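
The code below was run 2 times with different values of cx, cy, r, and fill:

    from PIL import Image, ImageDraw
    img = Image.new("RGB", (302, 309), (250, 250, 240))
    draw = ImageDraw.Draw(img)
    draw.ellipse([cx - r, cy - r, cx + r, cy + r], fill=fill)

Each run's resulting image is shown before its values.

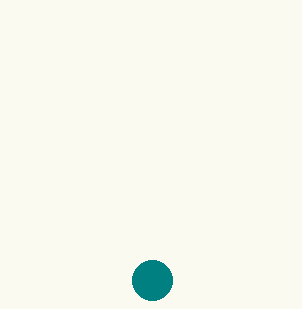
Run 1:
cx = 152, cy = 280, r = 20, fill = 'teal'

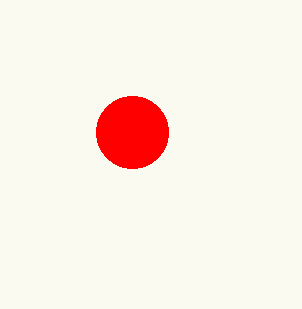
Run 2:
cx = 132
cy = 132
r = 36
fill = 'red'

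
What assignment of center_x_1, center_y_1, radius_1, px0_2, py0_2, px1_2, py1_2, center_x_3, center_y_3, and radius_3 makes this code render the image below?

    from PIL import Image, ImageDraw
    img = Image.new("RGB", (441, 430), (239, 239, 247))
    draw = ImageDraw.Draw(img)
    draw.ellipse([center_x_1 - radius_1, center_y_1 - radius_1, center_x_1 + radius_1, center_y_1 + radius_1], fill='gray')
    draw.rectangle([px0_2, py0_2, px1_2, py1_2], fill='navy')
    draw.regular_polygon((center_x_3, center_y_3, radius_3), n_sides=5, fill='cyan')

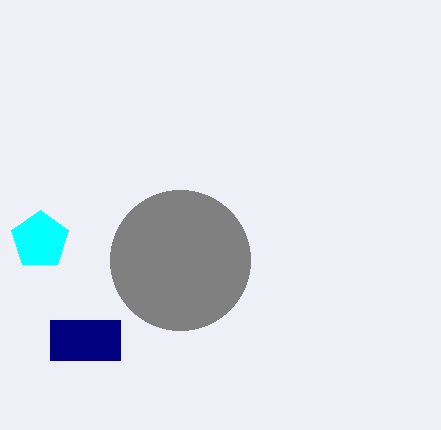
center_x_1 = 180
center_y_1 = 260
radius_1 = 70
px0_2 = 50
py0_2 = 320
px1_2 = 120
py1_2 = 360
center_x_3 = 40
center_y_3 = 240
radius_3 = 30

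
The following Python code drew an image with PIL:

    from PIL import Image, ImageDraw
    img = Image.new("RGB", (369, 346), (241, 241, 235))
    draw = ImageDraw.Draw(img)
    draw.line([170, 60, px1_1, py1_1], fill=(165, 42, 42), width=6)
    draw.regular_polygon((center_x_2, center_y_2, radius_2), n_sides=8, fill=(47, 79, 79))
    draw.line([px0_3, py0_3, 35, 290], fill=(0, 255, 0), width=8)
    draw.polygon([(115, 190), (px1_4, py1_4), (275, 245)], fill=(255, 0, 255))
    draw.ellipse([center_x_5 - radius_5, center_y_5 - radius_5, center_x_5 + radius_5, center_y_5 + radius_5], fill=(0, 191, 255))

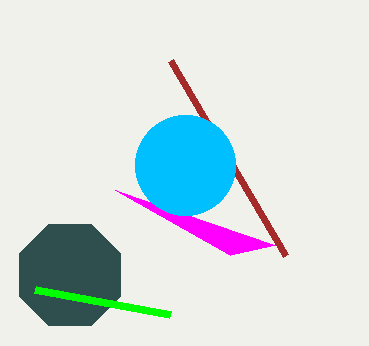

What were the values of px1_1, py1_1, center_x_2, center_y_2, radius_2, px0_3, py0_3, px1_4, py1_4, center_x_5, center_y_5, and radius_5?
px1_1 = 285, py1_1 = 255, center_x_2 = 70, center_y_2 = 275, radius_2 = 55, px0_3 = 170, py0_3 = 315, px1_4 = 230, py1_4 = 255, center_x_5 = 185, center_y_5 = 165, radius_5 = 50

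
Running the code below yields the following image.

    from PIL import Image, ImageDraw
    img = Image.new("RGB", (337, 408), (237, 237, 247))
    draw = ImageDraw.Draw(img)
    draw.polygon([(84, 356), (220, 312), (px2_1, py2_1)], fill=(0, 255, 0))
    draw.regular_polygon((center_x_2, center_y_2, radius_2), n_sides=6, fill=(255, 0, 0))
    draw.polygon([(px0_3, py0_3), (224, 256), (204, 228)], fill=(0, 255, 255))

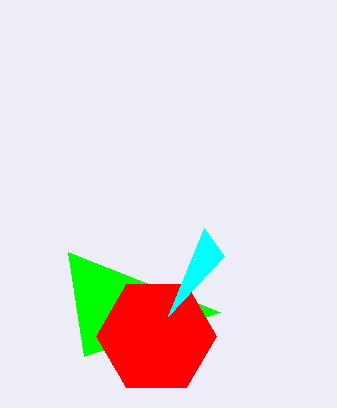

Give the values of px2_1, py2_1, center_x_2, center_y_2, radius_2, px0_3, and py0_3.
px2_1 = 68, py2_1 = 252, center_x_2 = 156, center_y_2 = 336, radius_2 = 60, px0_3 = 168, py0_3 = 316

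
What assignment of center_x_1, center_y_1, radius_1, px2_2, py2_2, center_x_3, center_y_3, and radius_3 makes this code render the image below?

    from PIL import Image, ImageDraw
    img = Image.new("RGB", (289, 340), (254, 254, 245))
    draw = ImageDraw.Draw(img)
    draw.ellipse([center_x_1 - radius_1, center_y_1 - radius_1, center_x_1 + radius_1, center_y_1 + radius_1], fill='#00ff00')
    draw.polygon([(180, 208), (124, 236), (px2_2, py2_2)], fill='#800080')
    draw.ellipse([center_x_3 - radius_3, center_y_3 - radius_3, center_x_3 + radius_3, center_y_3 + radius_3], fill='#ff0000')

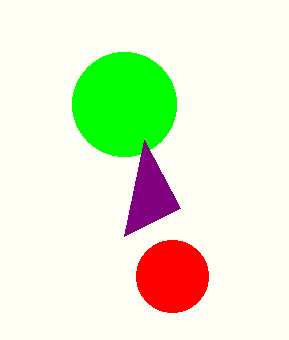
center_x_1 = 124, center_y_1 = 104, radius_1 = 52, px2_2 = 144, py2_2 = 140, center_x_3 = 172, center_y_3 = 276, radius_3 = 36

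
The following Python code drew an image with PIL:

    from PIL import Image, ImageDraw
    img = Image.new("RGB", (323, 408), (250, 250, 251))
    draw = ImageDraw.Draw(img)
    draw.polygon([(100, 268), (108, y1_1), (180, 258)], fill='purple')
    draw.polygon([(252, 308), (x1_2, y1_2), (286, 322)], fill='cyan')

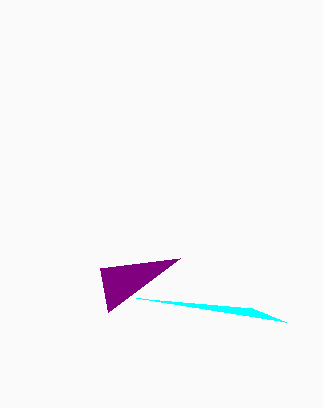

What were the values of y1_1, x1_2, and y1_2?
y1_1 = 312
x1_2 = 136
y1_2 = 298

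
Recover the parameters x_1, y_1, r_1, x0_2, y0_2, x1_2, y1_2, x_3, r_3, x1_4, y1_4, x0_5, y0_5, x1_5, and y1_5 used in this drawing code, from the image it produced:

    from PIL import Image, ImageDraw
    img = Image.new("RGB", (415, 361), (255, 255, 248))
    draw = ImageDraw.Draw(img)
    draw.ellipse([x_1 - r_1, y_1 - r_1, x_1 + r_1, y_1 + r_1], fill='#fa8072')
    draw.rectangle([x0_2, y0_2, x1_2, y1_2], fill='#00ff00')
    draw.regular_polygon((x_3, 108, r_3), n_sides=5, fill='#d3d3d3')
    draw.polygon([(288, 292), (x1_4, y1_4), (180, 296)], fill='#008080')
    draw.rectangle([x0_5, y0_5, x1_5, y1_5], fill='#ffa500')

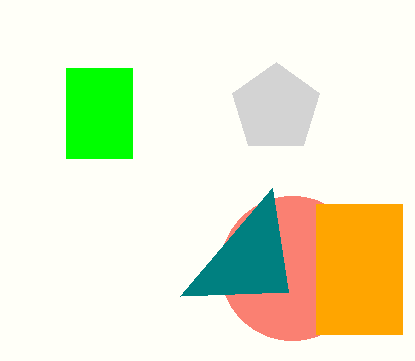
x_1 = 292; y_1 = 268; r_1 = 72; x0_2 = 66; y0_2 = 68; x1_2 = 132; y1_2 = 158; x_3 = 276; r_3 = 46; x1_4 = 272; y1_4 = 188; x0_5 = 316; y0_5 = 204; x1_5 = 402; y1_5 = 334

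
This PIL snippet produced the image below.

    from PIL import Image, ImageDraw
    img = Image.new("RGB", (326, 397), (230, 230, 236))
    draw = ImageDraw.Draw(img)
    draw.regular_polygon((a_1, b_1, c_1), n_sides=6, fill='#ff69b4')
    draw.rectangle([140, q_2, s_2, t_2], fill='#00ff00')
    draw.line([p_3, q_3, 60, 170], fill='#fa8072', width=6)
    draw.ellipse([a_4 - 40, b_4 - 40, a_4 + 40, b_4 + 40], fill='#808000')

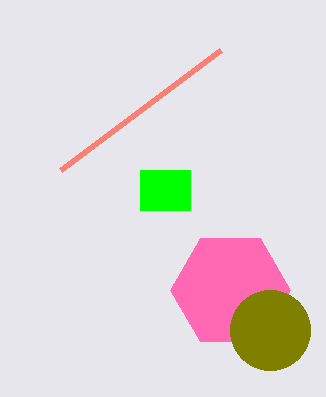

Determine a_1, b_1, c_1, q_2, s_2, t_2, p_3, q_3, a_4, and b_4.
a_1 = 230; b_1 = 290; c_1 = 60; q_2 = 170; s_2 = 190; t_2 = 210; p_3 = 220; q_3 = 50; a_4 = 270; b_4 = 330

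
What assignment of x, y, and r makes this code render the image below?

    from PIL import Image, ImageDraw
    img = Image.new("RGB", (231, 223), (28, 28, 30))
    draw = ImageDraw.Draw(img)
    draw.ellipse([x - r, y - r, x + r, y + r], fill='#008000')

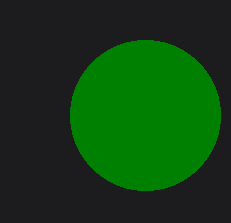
x = 145
y = 115
r = 75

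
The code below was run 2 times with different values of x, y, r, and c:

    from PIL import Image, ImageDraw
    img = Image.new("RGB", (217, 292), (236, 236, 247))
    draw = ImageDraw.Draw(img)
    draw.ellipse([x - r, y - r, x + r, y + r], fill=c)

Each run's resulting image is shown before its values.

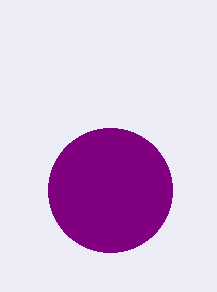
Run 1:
x = 110; y = 190; r = 62; c = 'purple'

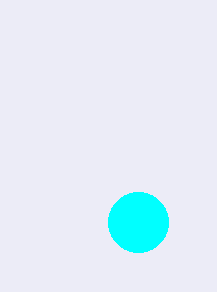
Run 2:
x = 138; y = 222; r = 30; c = 'cyan'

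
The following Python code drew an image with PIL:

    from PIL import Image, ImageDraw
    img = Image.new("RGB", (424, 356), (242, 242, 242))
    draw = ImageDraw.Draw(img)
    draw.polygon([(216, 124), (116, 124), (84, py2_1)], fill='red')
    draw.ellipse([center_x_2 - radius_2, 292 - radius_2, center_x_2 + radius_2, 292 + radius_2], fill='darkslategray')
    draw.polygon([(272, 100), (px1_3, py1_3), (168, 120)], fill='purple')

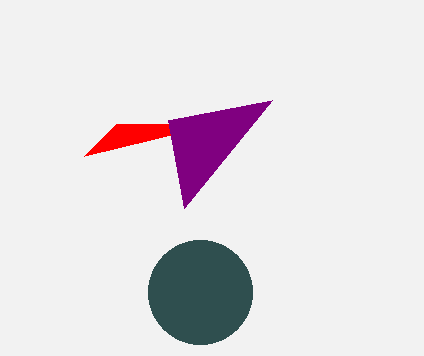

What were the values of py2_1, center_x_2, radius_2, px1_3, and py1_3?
py2_1 = 156, center_x_2 = 200, radius_2 = 52, px1_3 = 184, py1_3 = 208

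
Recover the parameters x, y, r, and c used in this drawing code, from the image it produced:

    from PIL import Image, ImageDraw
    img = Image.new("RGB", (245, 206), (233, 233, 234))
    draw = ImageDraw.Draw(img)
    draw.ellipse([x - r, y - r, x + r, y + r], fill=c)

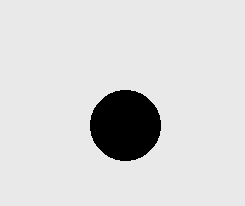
x = 125; y = 125; r = 35; c = 'black'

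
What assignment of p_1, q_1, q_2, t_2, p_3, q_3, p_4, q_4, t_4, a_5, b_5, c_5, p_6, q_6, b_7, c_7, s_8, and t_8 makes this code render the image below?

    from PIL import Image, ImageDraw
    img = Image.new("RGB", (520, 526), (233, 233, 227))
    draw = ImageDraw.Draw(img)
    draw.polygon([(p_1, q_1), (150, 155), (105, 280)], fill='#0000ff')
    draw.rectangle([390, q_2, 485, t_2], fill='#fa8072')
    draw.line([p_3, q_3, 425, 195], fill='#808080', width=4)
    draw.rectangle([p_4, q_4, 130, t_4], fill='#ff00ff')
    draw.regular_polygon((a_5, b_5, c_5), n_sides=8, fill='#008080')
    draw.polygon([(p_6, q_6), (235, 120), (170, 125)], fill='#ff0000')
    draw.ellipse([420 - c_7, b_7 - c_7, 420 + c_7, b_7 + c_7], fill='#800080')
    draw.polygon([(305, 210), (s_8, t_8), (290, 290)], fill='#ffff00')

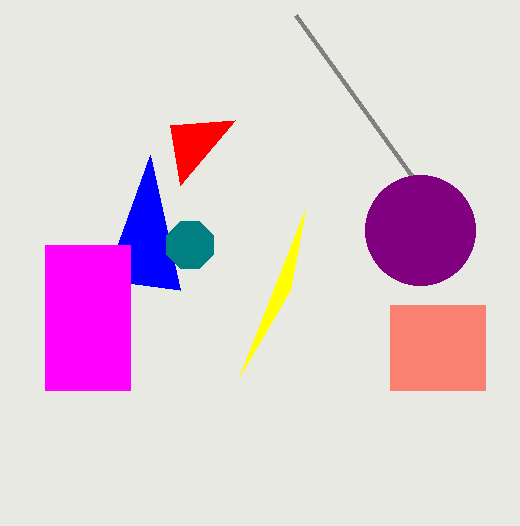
p_1 = 180; q_1 = 290; q_2 = 305; t_2 = 390; p_3 = 295; q_3 = 15; p_4 = 45; q_4 = 245; t_4 = 390; a_5 = 190; b_5 = 245; c_5 = 25; p_6 = 180; q_6 = 185; b_7 = 230; c_7 = 55; s_8 = 240; t_8 = 375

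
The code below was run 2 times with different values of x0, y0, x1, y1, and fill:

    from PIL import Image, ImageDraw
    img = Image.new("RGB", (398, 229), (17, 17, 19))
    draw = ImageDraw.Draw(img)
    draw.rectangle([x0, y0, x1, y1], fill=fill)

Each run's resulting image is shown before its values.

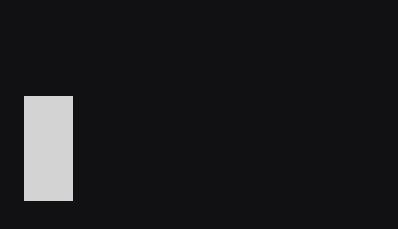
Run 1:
x0 = 24
y0 = 96
x1 = 72
y1 = 200
fill = 'lightgray'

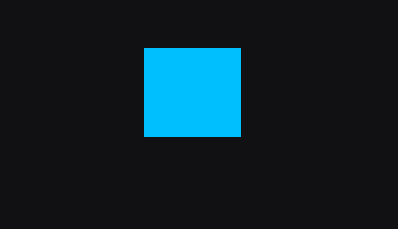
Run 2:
x0 = 144
y0 = 48
x1 = 240
y1 = 136
fill = 'deepskyblue'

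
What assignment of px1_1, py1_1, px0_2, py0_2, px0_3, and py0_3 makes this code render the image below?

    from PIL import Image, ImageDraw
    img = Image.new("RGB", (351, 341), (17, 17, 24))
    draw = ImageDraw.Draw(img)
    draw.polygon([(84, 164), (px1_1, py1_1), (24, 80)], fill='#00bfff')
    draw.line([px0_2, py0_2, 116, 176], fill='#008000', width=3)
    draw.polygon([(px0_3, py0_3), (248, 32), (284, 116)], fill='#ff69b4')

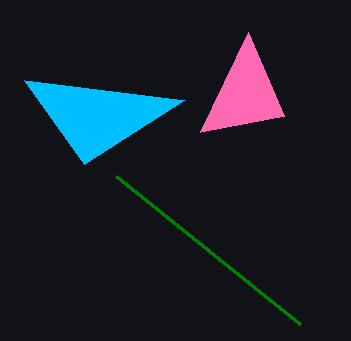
px1_1 = 184
py1_1 = 100
px0_2 = 300
py0_2 = 324
px0_3 = 200
py0_3 = 132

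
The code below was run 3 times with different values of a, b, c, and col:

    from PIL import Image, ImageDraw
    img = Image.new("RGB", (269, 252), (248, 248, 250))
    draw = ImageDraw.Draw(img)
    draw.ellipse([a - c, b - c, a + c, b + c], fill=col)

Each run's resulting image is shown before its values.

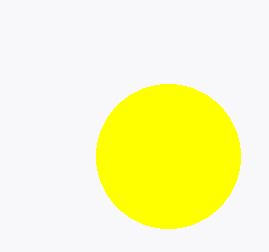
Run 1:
a = 168
b = 156
c = 72
col = 'yellow'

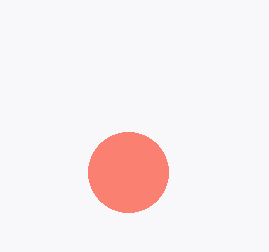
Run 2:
a = 128, b = 172, c = 40, col = 'salmon'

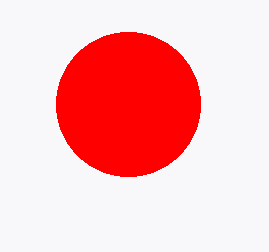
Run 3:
a = 128; b = 104; c = 72; col = 'red'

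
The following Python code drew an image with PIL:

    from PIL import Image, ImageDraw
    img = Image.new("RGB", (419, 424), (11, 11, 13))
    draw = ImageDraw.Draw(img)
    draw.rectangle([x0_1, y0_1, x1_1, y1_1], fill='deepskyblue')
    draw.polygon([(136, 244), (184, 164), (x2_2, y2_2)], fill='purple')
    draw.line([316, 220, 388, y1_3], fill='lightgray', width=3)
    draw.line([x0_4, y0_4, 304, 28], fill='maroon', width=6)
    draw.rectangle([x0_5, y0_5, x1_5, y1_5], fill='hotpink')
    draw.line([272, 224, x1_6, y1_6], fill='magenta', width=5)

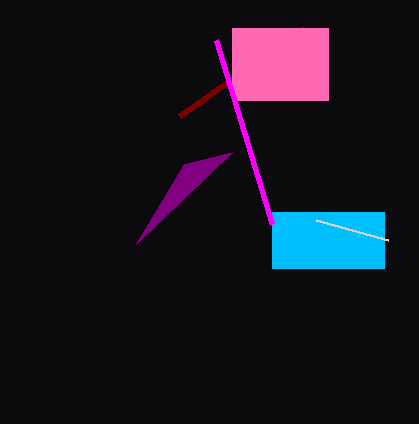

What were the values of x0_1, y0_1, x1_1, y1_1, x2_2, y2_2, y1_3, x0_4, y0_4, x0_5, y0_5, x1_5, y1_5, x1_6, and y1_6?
x0_1 = 272
y0_1 = 212
x1_1 = 384
y1_1 = 268
x2_2 = 232
y2_2 = 152
y1_3 = 240
x0_4 = 180
y0_4 = 116
x0_5 = 232
y0_5 = 28
x1_5 = 328
y1_5 = 100
x1_6 = 216
y1_6 = 40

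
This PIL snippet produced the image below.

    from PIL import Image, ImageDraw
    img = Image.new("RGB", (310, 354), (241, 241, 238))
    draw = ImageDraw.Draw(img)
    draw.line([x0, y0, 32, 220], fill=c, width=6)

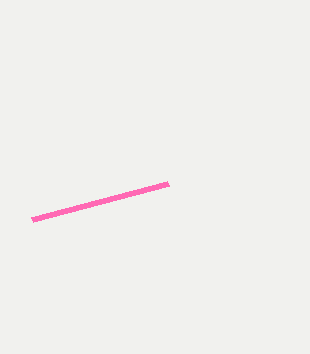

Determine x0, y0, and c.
x0 = 168; y0 = 184; c = 'hotpink'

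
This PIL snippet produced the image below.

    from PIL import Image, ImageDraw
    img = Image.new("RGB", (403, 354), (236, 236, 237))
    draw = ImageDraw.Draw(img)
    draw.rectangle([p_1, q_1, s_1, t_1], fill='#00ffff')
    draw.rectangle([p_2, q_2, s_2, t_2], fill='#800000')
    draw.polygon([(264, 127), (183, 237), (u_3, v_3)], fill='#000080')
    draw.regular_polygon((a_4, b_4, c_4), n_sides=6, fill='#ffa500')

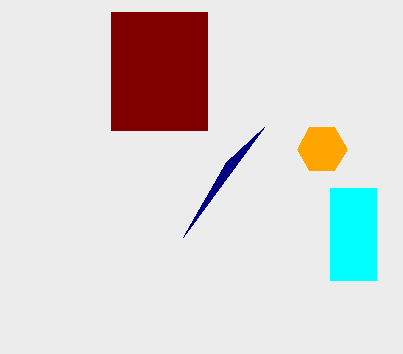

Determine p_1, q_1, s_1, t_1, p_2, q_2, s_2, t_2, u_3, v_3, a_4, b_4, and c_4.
p_1 = 330
q_1 = 188
s_1 = 376
t_1 = 280
p_2 = 111
q_2 = 12
s_2 = 207
t_2 = 130
u_3 = 226
v_3 = 162
a_4 = 322
b_4 = 149
c_4 = 25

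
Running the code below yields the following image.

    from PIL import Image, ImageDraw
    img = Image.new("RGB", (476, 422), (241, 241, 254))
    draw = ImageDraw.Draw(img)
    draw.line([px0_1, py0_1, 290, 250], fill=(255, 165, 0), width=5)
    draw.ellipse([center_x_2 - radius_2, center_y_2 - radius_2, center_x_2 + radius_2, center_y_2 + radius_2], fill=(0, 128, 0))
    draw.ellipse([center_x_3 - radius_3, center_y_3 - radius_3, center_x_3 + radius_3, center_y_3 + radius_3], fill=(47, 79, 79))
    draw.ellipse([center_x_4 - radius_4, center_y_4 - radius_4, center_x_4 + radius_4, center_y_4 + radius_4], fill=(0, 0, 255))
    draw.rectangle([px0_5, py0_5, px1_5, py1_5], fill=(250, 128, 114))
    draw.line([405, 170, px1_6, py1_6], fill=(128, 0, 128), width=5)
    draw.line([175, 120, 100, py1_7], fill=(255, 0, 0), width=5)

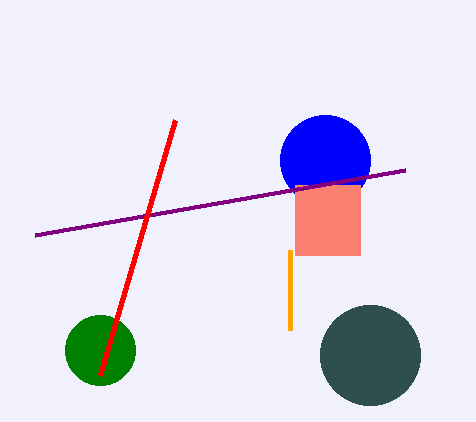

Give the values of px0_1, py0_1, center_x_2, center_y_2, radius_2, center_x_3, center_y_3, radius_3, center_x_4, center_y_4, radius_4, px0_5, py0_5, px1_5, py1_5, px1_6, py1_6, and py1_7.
px0_1 = 290; py0_1 = 330; center_x_2 = 100; center_y_2 = 350; radius_2 = 35; center_x_3 = 370; center_y_3 = 355; radius_3 = 50; center_x_4 = 325; center_y_4 = 160; radius_4 = 45; px0_5 = 295; py0_5 = 185; px1_5 = 360; py1_5 = 255; px1_6 = 35; py1_6 = 235; py1_7 = 375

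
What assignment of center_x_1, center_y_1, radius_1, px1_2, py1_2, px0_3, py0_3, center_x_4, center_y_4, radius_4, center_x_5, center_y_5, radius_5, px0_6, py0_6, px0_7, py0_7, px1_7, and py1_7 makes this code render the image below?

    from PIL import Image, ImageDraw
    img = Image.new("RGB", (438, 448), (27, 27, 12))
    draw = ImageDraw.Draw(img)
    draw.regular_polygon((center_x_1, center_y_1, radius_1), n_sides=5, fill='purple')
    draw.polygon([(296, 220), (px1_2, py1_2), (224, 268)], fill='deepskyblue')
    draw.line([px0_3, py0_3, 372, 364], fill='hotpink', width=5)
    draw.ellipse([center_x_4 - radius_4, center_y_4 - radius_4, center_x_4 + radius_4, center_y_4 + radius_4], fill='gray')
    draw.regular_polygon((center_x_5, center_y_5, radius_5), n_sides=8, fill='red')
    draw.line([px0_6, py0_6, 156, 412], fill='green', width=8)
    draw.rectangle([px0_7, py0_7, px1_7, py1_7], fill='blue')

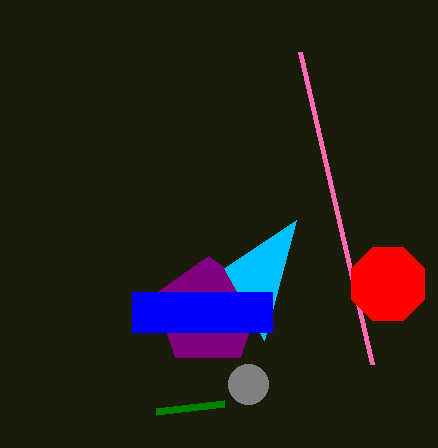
center_x_1 = 208
center_y_1 = 312
radius_1 = 56
px1_2 = 264
py1_2 = 340
px0_3 = 300
py0_3 = 52
center_x_4 = 248
center_y_4 = 384
radius_4 = 20
center_x_5 = 388
center_y_5 = 284
radius_5 = 40
px0_6 = 224
py0_6 = 404
px0_7 = 132
py0_7 = 292
px1_7 = 272
py1_7 = 332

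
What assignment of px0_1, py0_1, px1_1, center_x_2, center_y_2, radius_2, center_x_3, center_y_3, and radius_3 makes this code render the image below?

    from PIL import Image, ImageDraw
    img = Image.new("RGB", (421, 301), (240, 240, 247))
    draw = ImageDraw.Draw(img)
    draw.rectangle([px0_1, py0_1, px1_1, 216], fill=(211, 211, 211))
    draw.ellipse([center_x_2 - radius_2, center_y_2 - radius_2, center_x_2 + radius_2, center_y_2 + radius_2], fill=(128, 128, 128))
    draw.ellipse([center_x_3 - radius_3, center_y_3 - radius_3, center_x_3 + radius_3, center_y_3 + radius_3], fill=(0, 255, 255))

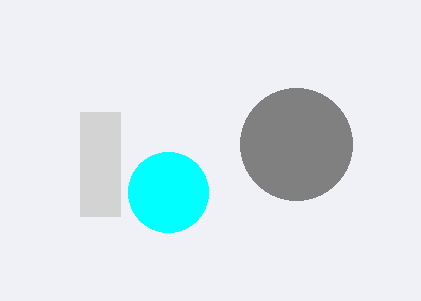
px0_1 = 80
py0_1 = 112
px1_1 = 120
center_x_2 = 296
center_y_2 = 144
radius_2 = 56
center_x_3 = 168
center_y_3 = 192
radius_3 = 40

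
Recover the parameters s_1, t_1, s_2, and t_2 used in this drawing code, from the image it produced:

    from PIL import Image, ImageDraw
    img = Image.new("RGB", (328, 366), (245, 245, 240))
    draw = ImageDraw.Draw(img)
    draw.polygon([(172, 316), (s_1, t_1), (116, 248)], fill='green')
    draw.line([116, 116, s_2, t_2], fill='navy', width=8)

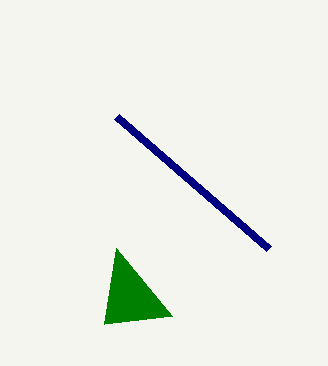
s_1 = 104; t_1 = 324; s_2 = 268; t_2 = 248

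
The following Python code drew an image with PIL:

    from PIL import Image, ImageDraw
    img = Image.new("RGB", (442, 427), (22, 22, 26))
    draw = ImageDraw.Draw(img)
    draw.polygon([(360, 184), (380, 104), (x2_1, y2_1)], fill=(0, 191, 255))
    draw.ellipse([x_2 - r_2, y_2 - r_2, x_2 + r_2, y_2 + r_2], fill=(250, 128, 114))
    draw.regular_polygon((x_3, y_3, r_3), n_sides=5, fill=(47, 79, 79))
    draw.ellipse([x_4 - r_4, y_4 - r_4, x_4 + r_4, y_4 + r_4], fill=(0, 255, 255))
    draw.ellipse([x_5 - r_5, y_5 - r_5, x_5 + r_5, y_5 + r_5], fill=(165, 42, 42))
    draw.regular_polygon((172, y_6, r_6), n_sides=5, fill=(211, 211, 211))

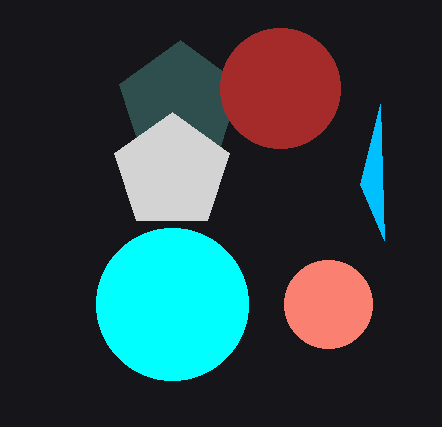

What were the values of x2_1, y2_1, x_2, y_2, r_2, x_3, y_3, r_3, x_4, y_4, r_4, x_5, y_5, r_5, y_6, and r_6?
x2_1 = 384, y2_1 = 240, x_2 = 328, y_2 = 304, r_2 = 44, x_3 = 180, y_3 = 104, r_3 = 64, x_4 = 172, y_4 = 304, r_4 = 76, x_5 = 280, y_5 = 88, r_5 = 60, y_6 = 172, r_6 = 60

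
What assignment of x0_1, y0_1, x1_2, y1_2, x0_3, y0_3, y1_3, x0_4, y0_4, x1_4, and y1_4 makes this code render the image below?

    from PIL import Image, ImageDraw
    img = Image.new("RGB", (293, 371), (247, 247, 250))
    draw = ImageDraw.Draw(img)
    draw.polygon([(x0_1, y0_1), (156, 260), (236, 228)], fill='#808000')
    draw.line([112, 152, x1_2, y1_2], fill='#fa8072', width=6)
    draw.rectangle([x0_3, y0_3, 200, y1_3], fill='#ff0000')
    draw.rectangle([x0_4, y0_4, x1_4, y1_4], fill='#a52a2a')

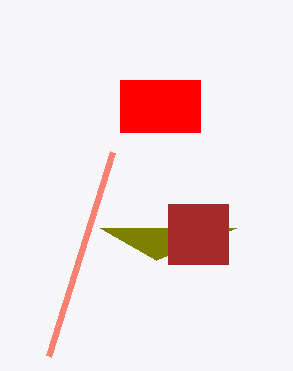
x0_1 = 100; y0_1 = 228; x1_2 = 48; y1_2 = 356; x0_3 = 120; y0_3 = 80; y1_3 = 132; x0_4 = 168; y0_4 = 204; x1_4 = 228; y1_4 = 264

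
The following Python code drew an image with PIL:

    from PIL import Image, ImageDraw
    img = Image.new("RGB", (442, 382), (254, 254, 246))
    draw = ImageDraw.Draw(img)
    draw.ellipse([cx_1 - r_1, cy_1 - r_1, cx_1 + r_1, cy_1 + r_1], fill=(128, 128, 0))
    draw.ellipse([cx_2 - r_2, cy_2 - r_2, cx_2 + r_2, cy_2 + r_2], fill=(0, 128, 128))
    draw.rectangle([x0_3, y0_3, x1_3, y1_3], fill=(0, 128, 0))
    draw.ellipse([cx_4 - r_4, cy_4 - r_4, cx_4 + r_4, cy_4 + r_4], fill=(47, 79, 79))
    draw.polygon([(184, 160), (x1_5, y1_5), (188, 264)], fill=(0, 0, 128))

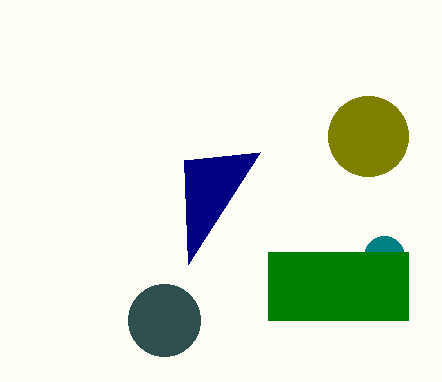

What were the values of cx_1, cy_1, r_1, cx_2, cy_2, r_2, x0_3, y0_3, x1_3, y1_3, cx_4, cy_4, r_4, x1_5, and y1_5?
cx_1 = 368
cy_1 = 136
r_1 = 40
cx_2 = 384
cy_2 = 256
r_2 = 20
x0_3 = 268
y0_3 = 252
x1_3 = 408
y1_3 = 320
cx_4 = 164
cy_4 = 320
r_4 = 36
x1_5 = 260
y1_5 = 152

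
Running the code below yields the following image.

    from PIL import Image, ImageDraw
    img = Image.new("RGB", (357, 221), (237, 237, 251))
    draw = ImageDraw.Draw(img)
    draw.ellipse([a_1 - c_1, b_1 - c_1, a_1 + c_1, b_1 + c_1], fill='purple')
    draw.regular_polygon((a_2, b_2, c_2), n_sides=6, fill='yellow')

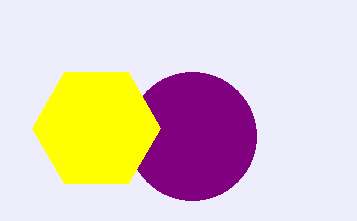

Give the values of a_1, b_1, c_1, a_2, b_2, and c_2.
a_1 = 192
b_1 = 136
c_1 = 64
a_2 = 96
b_2 = 128
c_2 = 64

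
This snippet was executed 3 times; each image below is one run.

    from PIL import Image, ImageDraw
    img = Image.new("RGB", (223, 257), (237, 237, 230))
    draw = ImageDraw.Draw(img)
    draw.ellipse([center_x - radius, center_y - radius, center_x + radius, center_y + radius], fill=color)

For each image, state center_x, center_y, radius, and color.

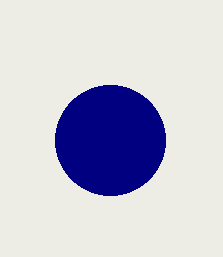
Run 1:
center_x = 110; center_y = 140; radius = 55; color = 'navy'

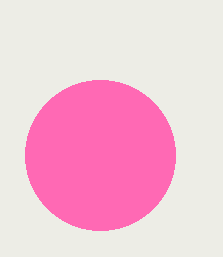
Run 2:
center_x = 100, center_y = 155, radius = 75, color = 'hotpink'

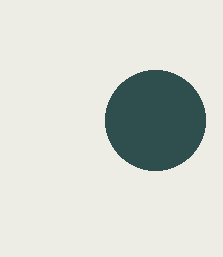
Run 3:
center_x = 155, center_y = 120, radius = 50, color = 'darkslategray'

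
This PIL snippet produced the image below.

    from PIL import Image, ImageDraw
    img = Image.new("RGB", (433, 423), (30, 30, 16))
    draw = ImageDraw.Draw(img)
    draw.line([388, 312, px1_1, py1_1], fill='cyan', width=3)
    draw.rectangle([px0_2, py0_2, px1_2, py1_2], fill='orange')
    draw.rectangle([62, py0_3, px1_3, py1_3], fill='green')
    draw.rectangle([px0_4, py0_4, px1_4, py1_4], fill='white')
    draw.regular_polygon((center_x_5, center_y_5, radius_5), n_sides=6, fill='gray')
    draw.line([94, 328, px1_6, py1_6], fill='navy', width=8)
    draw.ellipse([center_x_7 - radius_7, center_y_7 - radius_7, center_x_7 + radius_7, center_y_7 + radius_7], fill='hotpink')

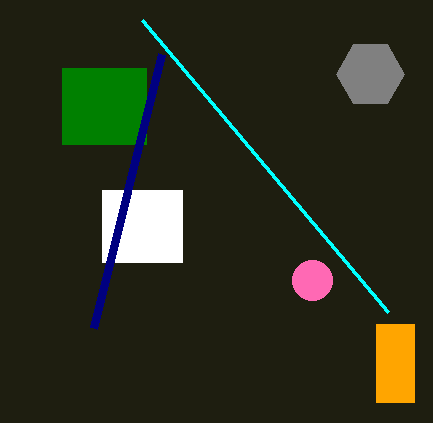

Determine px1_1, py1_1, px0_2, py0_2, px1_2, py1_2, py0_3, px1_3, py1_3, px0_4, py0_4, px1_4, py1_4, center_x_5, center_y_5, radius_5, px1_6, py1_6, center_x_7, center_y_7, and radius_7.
px1_1 = 142; py1_1 = 20; px0_2 = 376; py0_2 = 324; px1_2 = 414; py1_2 = 402; py0_3 = 68; px1_3 = 146; py1_3 = 144; px0_4 = 102; py0_4 = 190; px1_4 = 182; py1_4 = 262; center_x_5 = 370; center_y_5 = 74; radius_5 = 34; px1_6 = 162; py1_6 = 54; center_x_7 = 312; center_y_7 = 280; radius_7 = 20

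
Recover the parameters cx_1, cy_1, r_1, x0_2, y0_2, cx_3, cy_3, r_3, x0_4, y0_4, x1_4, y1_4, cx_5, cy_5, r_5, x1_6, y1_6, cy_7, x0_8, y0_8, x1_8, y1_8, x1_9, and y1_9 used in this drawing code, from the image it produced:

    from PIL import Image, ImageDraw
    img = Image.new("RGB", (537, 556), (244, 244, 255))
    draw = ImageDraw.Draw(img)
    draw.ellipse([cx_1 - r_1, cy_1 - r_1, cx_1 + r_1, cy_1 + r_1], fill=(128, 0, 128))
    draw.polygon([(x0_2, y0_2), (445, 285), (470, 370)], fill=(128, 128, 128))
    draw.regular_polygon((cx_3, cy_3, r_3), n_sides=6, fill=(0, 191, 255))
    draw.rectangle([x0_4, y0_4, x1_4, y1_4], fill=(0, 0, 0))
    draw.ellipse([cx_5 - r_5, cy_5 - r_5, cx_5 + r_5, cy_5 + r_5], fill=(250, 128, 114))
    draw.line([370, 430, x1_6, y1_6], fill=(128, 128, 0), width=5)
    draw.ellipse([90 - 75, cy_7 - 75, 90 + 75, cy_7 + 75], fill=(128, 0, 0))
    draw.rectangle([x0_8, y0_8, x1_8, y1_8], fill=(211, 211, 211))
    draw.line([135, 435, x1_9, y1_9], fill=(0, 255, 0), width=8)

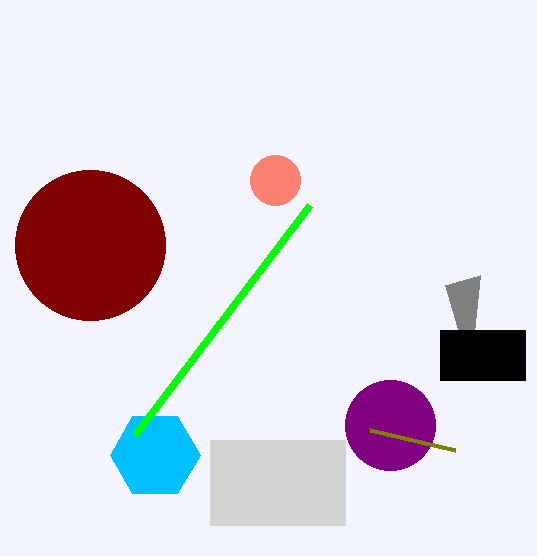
cx_1 = 390; cy_1 = 425; r_1 = 45; x0_2 = 480; y0_2 = 275; cx_3 = 155; cy_3 = 455; r_3 = 45; x0_4 = 440; y0_4 = 330; x1_4 = 525; y1_4 = 380; cx_5 = 275; cy_5 = 180; r_5 = 25; x1_6 = 455; y1_6 = 450; cy_7 = 245; x0_8 = 210; y0_8 = 440; x1_8 = 345; y1_8 = 525; x1_9 = 310; y1_9 = 205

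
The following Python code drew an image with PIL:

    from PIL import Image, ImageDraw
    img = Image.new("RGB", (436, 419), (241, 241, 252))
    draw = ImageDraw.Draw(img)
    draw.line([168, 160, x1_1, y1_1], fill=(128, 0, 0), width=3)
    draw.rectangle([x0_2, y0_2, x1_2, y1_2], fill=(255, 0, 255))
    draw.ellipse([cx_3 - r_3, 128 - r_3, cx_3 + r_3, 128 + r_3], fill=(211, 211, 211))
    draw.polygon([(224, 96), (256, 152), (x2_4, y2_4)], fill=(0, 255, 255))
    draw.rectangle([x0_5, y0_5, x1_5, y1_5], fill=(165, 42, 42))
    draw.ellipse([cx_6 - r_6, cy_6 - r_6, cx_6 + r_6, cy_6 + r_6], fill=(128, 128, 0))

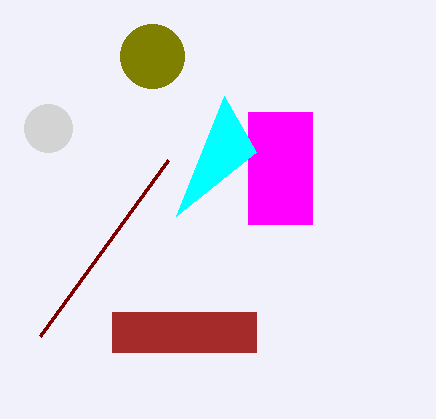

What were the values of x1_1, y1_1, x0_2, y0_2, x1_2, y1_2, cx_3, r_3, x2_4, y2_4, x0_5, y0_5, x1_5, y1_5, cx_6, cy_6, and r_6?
x1_1 = 40; y1_1 = 336; x0_2 = 248; y0_2 = 112; x1_2 = 312; y1_2 = 224; cx_3 = 48; r_3 = 24; x2_4 = 176; y2_4 = 216; x0_5 = 112; y0_5 = 312; x1_5 = 256; y1_5 = 352; cx_6 = 152; cy_6 = 56; r_6 = 32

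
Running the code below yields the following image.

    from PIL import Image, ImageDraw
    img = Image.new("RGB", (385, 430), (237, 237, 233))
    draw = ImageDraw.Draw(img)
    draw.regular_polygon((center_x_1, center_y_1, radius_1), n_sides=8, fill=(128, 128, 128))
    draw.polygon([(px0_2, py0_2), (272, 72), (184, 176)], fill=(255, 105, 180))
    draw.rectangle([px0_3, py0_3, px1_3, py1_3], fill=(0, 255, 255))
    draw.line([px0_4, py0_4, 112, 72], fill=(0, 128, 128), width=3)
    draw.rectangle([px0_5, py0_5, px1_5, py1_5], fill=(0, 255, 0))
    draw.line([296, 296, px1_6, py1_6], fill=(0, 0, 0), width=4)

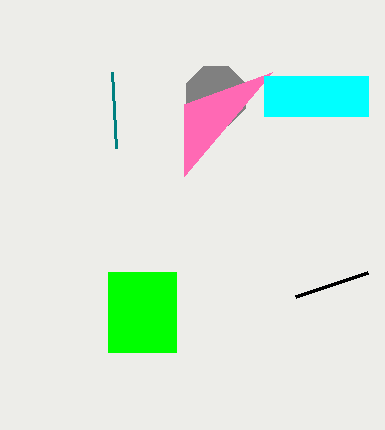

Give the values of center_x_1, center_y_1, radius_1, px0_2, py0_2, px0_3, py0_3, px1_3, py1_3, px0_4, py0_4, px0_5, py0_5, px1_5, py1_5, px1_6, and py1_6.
center_x_1 = 216
center_y_1 = 96
radius_1 = 32
px0_2 = 184
py0_2 = 104
px0_3 = 264
py0_3 = 76
px1_3 = 368
py1_3 = 116
px0_4 = 116
py0_4 = 148
px0_5 = 108
py0_5 = 272
px1_5 = 176
py1_5 = 352
px1_6 = 368
py1_6 = 272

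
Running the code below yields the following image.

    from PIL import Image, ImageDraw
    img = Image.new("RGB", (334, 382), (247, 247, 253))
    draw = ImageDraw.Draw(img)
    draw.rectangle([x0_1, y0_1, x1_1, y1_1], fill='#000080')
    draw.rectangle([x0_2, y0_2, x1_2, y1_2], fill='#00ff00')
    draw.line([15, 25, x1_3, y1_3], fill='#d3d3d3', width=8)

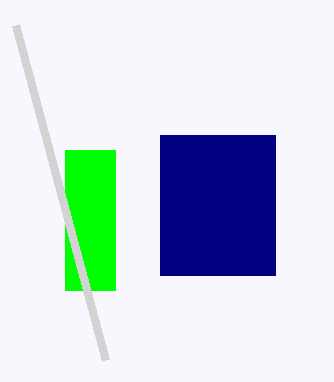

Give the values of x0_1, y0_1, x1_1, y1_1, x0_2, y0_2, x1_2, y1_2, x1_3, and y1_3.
x0_1 = 160; y0_1 = 135; x1_1 = 275; y1_1 = 275; x0_2 = 65; y0_2 = 150; x1_2 = 115; y1_2 = 290; x1_3 = 105; y1_3 = 360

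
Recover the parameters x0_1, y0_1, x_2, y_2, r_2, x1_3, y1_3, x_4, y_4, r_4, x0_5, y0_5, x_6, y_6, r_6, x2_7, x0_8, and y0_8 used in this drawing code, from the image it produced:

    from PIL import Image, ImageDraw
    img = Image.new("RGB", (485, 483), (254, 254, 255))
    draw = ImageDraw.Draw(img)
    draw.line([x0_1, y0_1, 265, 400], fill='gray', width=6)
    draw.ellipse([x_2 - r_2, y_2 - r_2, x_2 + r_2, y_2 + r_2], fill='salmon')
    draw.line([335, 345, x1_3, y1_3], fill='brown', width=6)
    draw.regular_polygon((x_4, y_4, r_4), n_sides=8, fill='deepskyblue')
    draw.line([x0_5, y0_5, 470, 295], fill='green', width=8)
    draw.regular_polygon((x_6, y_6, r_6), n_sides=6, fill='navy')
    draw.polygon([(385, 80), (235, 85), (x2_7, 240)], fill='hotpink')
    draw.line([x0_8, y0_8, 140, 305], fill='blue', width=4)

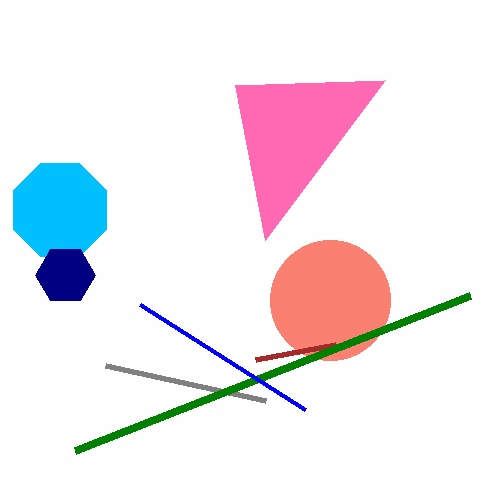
x0_1 = 105
y0_1 = 365
x_2 = 330
y_2 = 300
r_2 = 60
x1_3 = 255
y1_3 = 360
x_4 = 60
y_4 = 210
r_4 = 50
x0_5 = 75
y0_5 = 450
x_6 = 65
y_6 = 275
r_6 = 30
x2_7 = 265
x0_8 = 305
y0_8 = 410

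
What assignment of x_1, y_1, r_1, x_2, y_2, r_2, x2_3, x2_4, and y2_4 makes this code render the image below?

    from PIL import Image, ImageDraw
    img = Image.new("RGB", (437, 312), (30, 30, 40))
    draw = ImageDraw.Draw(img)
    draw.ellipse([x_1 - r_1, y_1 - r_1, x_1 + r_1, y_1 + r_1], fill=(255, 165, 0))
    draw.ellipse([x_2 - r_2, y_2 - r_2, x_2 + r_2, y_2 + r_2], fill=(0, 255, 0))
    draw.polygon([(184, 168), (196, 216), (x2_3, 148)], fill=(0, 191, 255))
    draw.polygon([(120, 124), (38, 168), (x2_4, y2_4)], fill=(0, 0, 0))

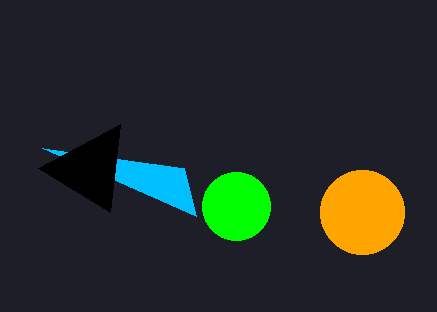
x_1 = 362
y_1 = 212
r_1 = 42
x_2 = 236
y_2 = 206
r_2 = 34
x2_3 = 42
x2_4 = 110
y2_4 = 212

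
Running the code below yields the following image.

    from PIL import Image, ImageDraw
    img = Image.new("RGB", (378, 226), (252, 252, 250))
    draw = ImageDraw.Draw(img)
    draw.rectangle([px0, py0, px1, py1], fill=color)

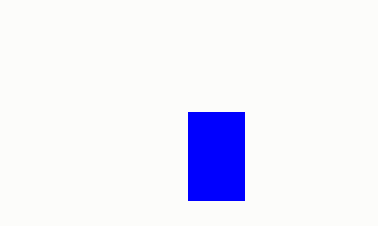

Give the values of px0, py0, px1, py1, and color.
px0 = 188, py0 = 112, px1 = 244, py1 = 200, color = 'blue'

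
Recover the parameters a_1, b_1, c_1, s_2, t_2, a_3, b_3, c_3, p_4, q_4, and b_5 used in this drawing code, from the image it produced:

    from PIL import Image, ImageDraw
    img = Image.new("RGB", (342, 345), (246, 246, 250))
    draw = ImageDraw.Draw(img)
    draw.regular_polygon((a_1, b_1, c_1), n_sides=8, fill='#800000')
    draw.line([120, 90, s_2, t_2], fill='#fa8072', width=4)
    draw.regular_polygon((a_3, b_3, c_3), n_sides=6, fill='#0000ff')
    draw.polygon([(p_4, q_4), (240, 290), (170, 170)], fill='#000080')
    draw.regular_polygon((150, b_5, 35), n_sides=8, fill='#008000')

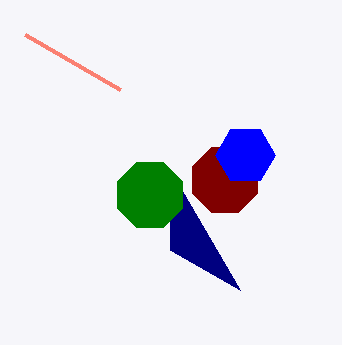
a_1 = 225; b_1 = 180; c_1 = 35; s_2 = 25; t_2 = 35; a_3 = 245; b_3 = 155; c_3 = 30; p_4 = 170; q_4 = 250; b_5 = 195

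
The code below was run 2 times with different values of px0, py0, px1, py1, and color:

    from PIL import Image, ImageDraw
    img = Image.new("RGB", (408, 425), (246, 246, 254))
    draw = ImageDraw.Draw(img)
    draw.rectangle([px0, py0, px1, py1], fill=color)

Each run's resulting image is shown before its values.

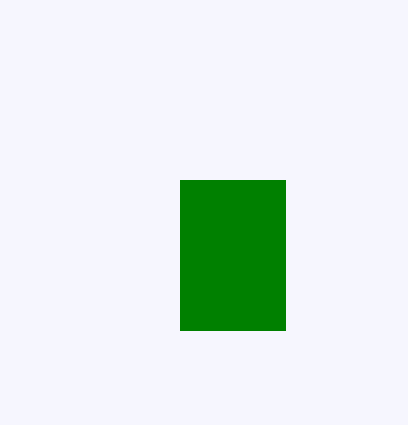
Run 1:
px0 = 180
py0 = 180
px1 = 285
py1 = 330
color = 'green'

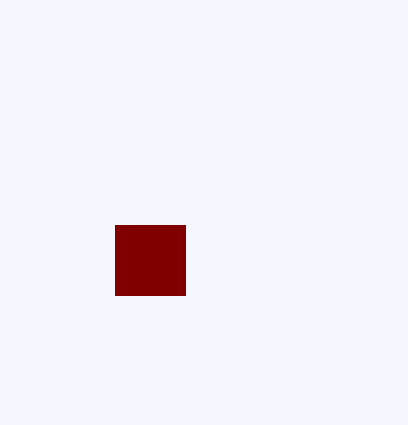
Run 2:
px0 = 115; py0 = 225; px1 = 185; py1 = 295; color = 'maroon'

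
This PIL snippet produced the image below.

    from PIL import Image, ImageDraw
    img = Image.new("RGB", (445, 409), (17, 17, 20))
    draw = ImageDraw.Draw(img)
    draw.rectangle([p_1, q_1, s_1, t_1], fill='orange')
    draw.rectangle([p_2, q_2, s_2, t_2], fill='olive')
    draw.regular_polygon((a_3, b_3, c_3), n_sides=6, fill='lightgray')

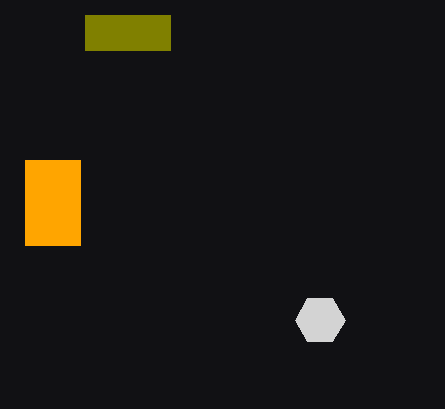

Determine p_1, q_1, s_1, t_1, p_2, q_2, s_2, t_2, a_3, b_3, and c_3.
p_1 = 25; q_1 = 160; s_1 = 80; t_1 = 245; p_2 = 85; q_2 = 15; s_2 = 170; t_2 = 50; a_3 = 320; b_3 = 320; c_3 = 25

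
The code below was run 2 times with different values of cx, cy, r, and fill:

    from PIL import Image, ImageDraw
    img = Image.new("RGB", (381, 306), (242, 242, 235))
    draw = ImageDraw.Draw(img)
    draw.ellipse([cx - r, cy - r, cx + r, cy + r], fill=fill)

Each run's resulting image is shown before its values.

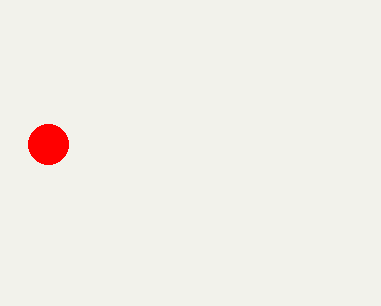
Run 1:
cx = 48
cy = 144
r = 20
fill = 'red'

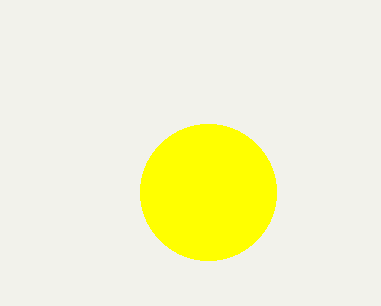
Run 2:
cx = 208, cy = 192, r = 68, fill = 'yellow'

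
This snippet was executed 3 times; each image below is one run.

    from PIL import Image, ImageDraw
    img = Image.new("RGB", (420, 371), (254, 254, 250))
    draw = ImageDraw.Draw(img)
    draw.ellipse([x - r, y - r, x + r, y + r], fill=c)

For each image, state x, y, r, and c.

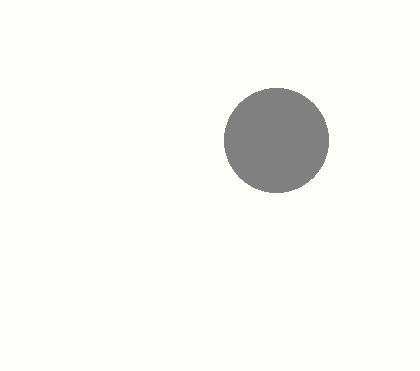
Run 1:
x = 276, y = 140, r = 52, c = 'gray'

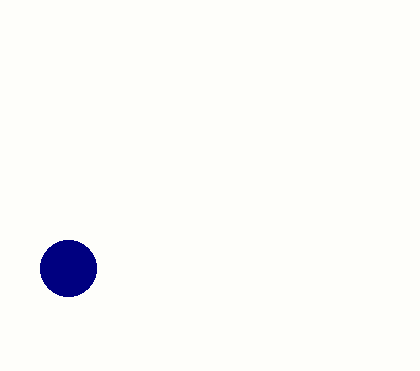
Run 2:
x = 68; y = 268; r = 28; c = 'navy'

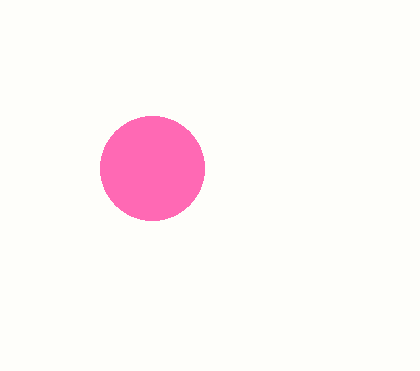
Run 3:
x = 152
y = 168
r = 52
c = 'hotpink'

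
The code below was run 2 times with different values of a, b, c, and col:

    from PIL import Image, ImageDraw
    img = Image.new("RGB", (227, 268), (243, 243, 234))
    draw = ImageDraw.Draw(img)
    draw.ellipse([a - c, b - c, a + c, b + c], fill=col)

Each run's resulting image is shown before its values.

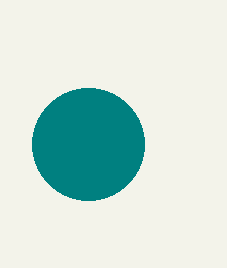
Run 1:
a = 88; b = 144; c = 56; col = 'teal'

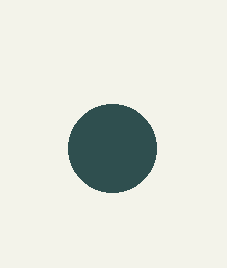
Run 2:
a = 112; b = 148; c = 44; col = 'darkslategray'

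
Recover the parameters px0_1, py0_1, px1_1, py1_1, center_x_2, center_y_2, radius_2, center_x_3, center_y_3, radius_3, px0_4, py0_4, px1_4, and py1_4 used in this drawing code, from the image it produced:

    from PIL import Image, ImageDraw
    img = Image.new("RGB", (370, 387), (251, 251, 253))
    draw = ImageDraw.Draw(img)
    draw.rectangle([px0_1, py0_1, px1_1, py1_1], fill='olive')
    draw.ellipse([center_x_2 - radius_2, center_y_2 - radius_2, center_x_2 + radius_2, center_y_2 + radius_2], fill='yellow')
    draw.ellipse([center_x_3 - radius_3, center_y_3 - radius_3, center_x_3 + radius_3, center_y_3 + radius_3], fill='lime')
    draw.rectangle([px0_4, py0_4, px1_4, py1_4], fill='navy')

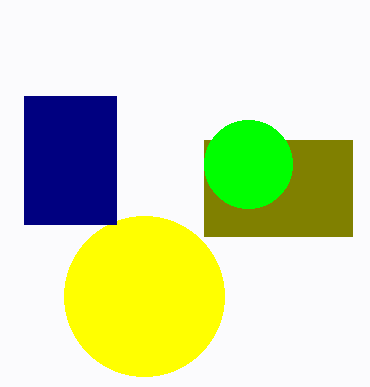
px0_1 = 204
py0_1 = 140
px1_1 = 352
py1_1 = 236
center_x_2 = 144
center_y_2 = 296
radius_2 = 80
center_x_3 = 248
center_y_3 = 164
radius_3 = 44
px0_4 = 24
py0_4 = 96
px1_4 = 116
py1_4 = 224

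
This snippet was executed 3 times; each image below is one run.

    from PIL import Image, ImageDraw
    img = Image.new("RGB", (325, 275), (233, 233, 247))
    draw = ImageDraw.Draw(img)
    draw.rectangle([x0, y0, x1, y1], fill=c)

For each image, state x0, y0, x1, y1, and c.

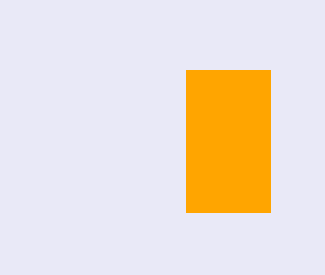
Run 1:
x0 = 186
y0 = 70
x1 = 270
y1 = 212
c = 'orange'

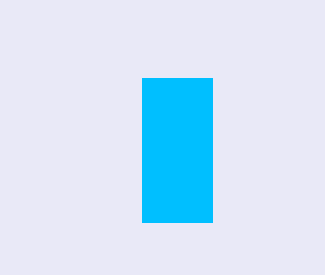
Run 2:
x0 = 142
y0 = 78
x1 = 212
y1 = 222
c = 'deepskyblue'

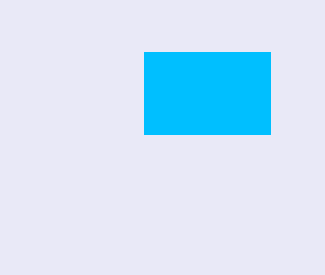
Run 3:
x0 = 144; y0 = 52; x1 = 270; y1 = 134; c = 'deepskyblue'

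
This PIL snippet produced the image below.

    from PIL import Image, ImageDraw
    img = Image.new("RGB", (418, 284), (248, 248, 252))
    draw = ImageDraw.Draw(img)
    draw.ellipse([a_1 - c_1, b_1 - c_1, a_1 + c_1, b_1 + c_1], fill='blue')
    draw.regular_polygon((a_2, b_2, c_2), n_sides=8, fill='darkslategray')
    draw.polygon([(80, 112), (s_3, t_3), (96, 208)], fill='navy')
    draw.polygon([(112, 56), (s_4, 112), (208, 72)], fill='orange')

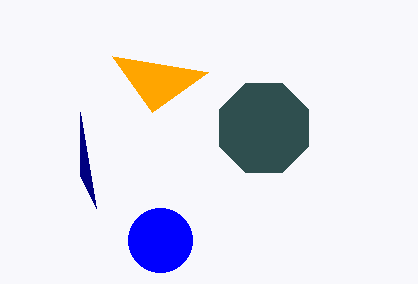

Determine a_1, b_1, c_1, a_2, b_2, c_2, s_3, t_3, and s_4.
a_1 = 160; b_1 = 240; c_1 = 32; a_2 = 264; b_2 = 128; c_2 = 48; s_3 = 80; t_3 = 176; s_4 = 152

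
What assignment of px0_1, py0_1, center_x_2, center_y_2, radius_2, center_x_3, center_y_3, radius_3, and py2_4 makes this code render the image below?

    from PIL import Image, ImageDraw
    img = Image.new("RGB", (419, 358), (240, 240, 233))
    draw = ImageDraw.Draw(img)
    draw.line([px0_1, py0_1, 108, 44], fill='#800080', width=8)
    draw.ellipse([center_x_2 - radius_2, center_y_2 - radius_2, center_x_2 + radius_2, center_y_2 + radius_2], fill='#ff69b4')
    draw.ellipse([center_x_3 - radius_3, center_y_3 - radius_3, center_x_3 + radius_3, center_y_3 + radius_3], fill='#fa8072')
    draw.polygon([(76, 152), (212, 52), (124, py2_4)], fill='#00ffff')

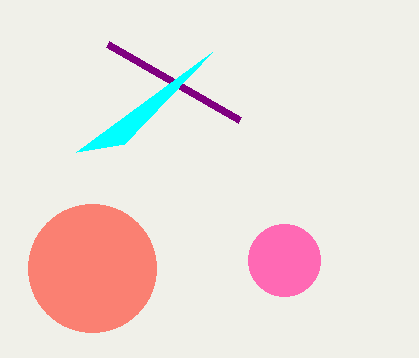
px0_1 = 240, py0_1 = 120, center_x_2 = 284, center_y_2 = 260, radius_2 = 36, center_x_3 = 92, center_y_3 = 268, radius_3 = 64, py2_4 = 144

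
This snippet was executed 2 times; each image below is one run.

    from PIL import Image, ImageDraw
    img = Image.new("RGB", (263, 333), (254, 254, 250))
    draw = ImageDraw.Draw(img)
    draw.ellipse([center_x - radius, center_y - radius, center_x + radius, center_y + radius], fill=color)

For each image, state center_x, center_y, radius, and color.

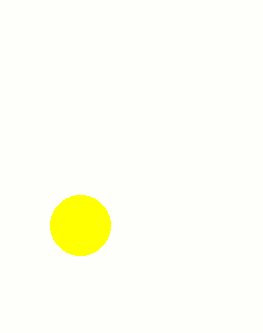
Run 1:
center_x = 80, center_y = 225, radius = 30, color = 'yellow'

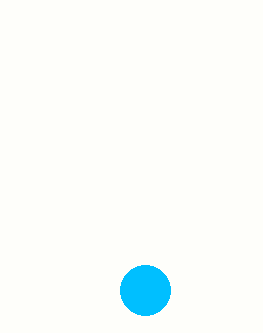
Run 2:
center_x = 145, center_y = 290, radius = 25, color = 'deepskyblue'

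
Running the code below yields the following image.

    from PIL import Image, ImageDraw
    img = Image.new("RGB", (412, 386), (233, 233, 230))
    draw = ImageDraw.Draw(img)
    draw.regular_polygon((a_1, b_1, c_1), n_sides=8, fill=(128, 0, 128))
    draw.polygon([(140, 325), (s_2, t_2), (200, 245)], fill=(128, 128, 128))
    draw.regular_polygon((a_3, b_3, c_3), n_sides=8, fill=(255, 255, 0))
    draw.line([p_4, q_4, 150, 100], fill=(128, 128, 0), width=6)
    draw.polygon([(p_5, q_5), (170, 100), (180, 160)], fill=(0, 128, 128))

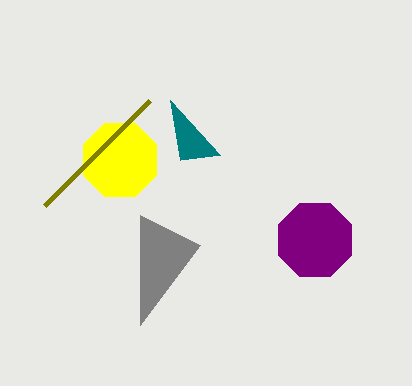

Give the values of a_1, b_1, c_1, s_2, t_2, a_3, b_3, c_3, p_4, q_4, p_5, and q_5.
a_1 = 315, b_1 = 240, c_1 = 40, s_2 = 140, t_2 = 215, a_3 = 120, b_3 = 160, c_3 = 40, p_4 = 45, q_4 = 205, p_5 = 220, q_5 = 155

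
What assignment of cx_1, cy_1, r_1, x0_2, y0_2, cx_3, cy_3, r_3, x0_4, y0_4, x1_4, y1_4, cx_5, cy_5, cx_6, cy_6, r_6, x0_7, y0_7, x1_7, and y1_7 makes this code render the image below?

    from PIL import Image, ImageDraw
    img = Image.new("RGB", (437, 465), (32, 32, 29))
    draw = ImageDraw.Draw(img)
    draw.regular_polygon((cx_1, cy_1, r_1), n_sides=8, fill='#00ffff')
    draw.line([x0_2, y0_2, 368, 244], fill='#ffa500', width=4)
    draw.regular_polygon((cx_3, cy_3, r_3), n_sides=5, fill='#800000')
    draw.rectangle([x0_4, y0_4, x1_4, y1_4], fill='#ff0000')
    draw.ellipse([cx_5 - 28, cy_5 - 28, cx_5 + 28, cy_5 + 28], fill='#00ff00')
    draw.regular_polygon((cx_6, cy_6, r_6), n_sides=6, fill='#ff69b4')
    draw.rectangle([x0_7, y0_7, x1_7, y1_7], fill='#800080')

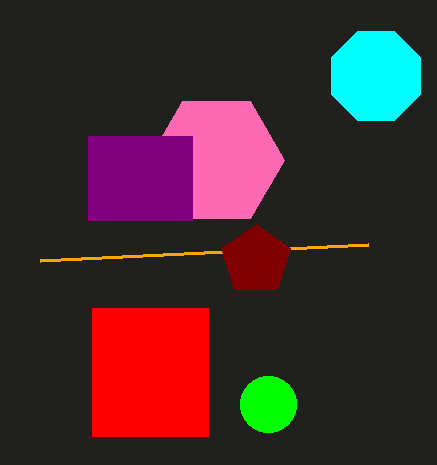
cx_1 = 376
cy_1 = 76
r_1 = 48
x0_2 = 40
y0_2 = 260
cx_3 = 256
cy_3 = 260
r_3 = 36
x0_4 = 92
y0_4 = 308
x1_4 = 208
y1_4 = 436
cx_5 = 268
cy_5 = 404
cx_6 = 216
cy_6 = 160
r_6 = 68
x0_7 = 88
y0_7 = 136
x1_7 = 192
y1_7 = 220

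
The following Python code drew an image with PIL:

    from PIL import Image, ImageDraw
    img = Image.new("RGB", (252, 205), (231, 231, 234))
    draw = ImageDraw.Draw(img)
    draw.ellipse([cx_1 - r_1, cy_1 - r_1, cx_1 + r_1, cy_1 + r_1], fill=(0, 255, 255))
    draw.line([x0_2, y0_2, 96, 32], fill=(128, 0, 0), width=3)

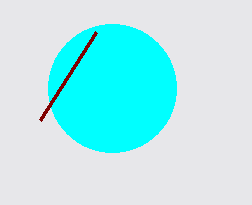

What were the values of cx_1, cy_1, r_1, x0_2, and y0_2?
cx_1 = 112
cy_1 = 88
r_1 = 64
x0_2 = 40
y0_2 = 120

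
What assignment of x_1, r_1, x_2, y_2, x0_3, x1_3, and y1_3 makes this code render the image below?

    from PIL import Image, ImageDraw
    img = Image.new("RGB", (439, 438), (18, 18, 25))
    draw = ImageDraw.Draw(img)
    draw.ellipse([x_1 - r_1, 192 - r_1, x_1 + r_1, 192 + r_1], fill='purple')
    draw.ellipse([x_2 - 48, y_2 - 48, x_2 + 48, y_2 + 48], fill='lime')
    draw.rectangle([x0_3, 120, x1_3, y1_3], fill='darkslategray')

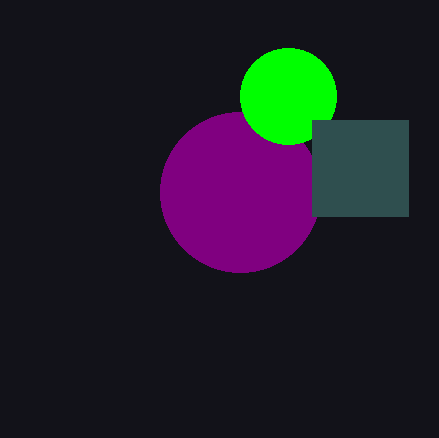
x_1 = 240; r_1 = 80; x_2 = 288; y_2 = 96; x0_3 = 312; x1_3 = 408; y1_3 = 216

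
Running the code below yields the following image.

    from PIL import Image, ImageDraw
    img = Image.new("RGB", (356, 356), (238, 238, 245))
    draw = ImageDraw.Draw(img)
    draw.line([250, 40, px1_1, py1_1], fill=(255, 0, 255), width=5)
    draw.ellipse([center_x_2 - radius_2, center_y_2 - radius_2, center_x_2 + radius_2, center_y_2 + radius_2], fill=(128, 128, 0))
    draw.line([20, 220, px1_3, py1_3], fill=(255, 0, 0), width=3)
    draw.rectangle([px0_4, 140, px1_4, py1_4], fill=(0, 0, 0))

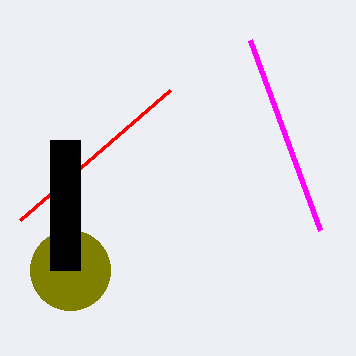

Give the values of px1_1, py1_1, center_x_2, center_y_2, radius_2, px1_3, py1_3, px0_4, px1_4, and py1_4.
px1_1 = 320, py1_1 = 230, center_x_2 = 70, center_y_2 = 270, radius_2 = 40, px1_3 = 170, py1_3 = 90, px0_4 = 50, px1_4 = 80, py1_4 = 270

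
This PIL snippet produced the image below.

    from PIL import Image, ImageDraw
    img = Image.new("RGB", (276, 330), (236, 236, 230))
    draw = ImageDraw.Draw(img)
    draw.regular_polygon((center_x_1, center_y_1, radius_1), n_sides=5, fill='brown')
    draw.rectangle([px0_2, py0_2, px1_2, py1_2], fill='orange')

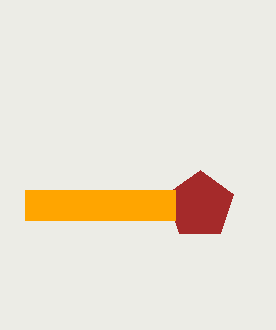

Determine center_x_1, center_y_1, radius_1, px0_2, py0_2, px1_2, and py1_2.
center_x_1 = 200
center_y_1 = 205
radius_1 = 35
px0_2 = 25
py0_2 = 190
px1_2 = 175
py1_2 = 220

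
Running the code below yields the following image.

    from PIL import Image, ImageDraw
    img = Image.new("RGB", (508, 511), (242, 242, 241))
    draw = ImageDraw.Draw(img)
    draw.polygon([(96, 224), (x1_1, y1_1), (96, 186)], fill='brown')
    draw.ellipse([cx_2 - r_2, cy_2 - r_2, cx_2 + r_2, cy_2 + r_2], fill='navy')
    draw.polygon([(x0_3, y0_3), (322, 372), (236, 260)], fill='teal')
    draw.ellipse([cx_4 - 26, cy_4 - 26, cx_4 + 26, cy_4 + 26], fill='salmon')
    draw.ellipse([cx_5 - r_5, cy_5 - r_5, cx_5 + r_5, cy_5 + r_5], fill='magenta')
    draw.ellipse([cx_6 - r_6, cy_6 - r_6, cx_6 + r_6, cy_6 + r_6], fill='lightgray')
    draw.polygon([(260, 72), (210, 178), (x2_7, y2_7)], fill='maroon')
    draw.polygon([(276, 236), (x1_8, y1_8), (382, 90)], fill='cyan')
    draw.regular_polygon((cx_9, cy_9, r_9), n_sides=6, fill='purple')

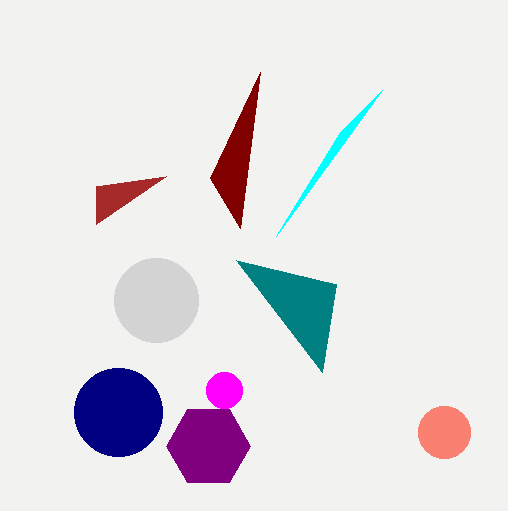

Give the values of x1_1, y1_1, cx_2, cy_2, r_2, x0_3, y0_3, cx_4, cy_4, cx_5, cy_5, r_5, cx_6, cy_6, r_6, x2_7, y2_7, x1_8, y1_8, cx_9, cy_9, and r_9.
x1_1 = 166
y1_1 = 176
cx_2 = 118
cy_2 = 412
r_2 = 44
x0_3 = 336
y0_3 = 284
cx_4 = 444
cy_4 = 432
cx_5 = 224
cy_5 = 390
r_5 = 18
cx_6 = 156
cy_6 = 300
r_6 = 42
x2_7 = 240
y2_7 = 228
x1_8 = 340
y1_8 = 132
cx_9 = 208
cy_9 = 446
r_9 = 42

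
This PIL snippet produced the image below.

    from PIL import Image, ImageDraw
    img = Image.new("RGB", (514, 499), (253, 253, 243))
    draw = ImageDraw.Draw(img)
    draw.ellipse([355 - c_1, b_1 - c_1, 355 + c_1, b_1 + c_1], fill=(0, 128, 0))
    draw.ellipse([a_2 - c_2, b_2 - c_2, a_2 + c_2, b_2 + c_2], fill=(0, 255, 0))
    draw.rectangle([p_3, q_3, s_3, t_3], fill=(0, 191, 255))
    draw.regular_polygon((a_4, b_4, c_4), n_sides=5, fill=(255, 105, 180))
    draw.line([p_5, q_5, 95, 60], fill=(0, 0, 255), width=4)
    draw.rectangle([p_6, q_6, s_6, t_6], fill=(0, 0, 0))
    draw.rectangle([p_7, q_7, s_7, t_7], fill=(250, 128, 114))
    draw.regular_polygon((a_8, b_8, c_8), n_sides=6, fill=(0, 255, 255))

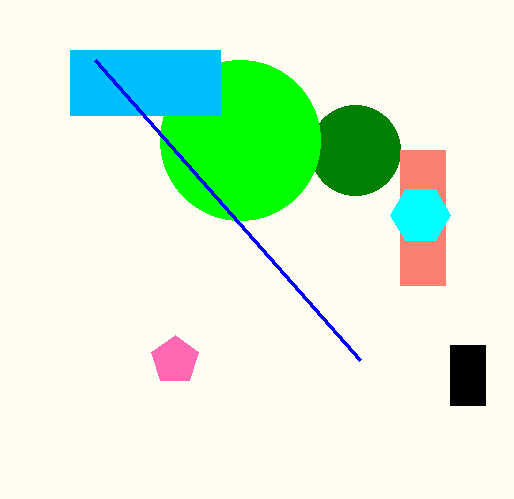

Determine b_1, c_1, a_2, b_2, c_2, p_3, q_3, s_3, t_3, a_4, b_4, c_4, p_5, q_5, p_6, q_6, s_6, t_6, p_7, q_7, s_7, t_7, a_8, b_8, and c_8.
b_1 = 150, c_1 = 45, a_2 = 240, b_2 = 140, c_2 = 80, p_3 = 70, q_3 = 50, s_3 = 220, t_3 = 115, a_4 = 175, b_4 = 360, c_4 = 25, p_5 = 360, q_5 = 360, p_6 = 450, q_6 = 345, s_6 = 485, t_6 = 405, p_7 = 400, q_7 = 150, s_7 = 445, t_7 = 285, a_8 = 420, b_8 = 215, c_8 = 30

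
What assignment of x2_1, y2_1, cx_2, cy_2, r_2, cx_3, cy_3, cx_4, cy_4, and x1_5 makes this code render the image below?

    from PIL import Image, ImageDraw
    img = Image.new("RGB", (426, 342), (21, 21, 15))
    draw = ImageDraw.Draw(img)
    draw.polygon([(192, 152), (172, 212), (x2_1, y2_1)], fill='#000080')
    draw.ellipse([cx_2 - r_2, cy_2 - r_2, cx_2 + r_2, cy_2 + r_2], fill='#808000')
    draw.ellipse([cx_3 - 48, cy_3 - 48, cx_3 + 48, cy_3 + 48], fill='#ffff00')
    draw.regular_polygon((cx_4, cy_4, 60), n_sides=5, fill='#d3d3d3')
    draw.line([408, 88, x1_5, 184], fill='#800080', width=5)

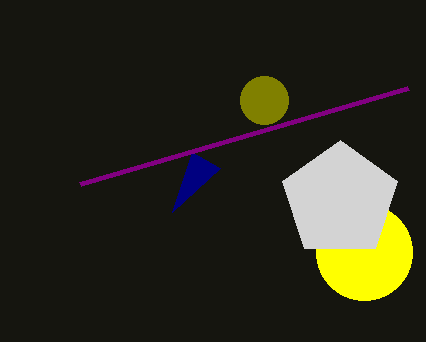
x2_1 = 220, y2_1 = 168, cx_2 = 264, cy_2 = 100, r_2 = 24, cx_3 = 364, cy_3 = 252, cx_4 = 340, cy_4 = 200, x1_5 = 80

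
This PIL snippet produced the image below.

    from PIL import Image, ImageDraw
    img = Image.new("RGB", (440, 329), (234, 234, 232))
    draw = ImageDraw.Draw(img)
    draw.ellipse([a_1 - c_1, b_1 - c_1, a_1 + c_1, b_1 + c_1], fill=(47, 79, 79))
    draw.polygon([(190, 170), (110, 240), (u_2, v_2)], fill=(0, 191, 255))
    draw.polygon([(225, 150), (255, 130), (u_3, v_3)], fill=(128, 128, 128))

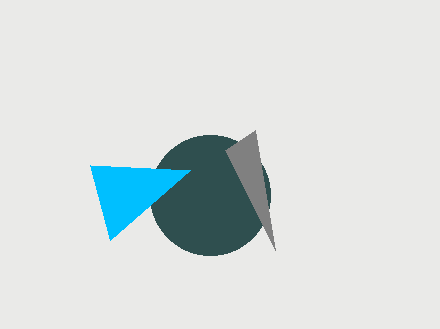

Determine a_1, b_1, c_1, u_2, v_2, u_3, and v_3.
a_1 = 210, b_1 = 195, c_1 = 60, u_2 = 90, v_2 = 165, u_3 = 275, v_3 = 250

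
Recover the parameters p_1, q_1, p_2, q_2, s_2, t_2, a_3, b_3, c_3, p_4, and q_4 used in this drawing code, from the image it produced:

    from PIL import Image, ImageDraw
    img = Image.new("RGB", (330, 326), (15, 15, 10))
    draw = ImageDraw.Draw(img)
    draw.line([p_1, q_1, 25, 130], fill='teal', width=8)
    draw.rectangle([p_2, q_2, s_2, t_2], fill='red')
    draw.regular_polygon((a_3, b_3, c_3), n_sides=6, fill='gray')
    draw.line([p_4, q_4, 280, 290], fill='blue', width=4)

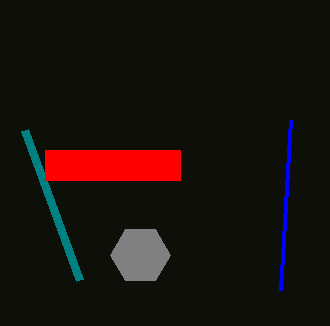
p_1 = 80
q_1 = 280
p_2 = 45
q_2 = 150
s_2 = 180
t_2 = 180
a_3 = 140
b_3 = 255
c_3 = 30
p_4 = 290
q_4 = 120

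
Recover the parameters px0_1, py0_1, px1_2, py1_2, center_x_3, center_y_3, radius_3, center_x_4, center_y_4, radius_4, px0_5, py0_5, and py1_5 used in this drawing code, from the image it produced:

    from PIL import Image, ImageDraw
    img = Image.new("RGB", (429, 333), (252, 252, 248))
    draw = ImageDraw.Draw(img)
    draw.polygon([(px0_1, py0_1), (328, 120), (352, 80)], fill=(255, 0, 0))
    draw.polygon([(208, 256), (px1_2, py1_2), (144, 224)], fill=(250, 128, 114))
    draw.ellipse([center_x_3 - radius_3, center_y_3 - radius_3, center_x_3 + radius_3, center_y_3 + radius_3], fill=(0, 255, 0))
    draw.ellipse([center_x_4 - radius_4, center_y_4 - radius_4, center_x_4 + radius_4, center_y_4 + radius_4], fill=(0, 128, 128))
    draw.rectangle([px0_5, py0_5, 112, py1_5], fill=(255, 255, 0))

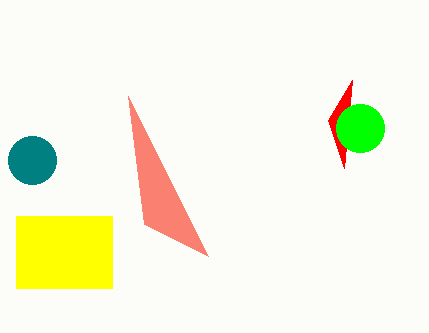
px0_1 = 344, py0_1 = 168, px1_2 = 128, py1_2 = 96, center_x_3 = 360, center_y_3 = 128, radius_3 = 24, center_x_4 = 32, center_y_4 = 160, radius_4 = 24, px0_5 = 16, py0_5 = 216, py1_5 = 288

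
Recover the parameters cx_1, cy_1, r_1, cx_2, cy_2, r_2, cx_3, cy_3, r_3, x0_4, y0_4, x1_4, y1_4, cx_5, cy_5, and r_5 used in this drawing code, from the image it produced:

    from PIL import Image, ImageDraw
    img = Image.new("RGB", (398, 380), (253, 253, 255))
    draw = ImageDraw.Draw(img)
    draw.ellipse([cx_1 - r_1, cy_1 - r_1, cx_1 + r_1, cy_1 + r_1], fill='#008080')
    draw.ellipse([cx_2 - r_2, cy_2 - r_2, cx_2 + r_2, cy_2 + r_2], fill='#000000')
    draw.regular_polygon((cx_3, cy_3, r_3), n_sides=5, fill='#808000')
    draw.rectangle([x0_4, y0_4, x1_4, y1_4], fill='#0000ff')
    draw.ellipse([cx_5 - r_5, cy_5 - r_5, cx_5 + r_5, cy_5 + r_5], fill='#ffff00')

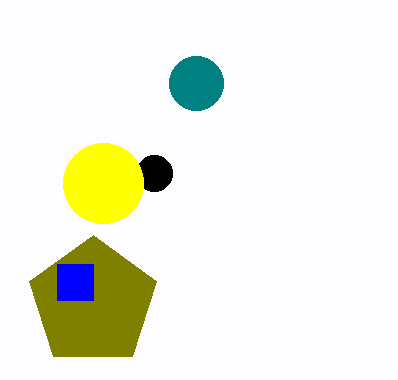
cx_1 = 196
cy_1 = 83
r_1 = 27
cx_2 = 154
cy_2 = 173
r_2 = 18
cx_3 = 93
cy_3 = 302
r_3 = 67
x0_4 = 57
y0_4 = 264
x1_4 = 93
y1_4 = 300
cx_5 = 103
cy_5 = 183
r_5 = 40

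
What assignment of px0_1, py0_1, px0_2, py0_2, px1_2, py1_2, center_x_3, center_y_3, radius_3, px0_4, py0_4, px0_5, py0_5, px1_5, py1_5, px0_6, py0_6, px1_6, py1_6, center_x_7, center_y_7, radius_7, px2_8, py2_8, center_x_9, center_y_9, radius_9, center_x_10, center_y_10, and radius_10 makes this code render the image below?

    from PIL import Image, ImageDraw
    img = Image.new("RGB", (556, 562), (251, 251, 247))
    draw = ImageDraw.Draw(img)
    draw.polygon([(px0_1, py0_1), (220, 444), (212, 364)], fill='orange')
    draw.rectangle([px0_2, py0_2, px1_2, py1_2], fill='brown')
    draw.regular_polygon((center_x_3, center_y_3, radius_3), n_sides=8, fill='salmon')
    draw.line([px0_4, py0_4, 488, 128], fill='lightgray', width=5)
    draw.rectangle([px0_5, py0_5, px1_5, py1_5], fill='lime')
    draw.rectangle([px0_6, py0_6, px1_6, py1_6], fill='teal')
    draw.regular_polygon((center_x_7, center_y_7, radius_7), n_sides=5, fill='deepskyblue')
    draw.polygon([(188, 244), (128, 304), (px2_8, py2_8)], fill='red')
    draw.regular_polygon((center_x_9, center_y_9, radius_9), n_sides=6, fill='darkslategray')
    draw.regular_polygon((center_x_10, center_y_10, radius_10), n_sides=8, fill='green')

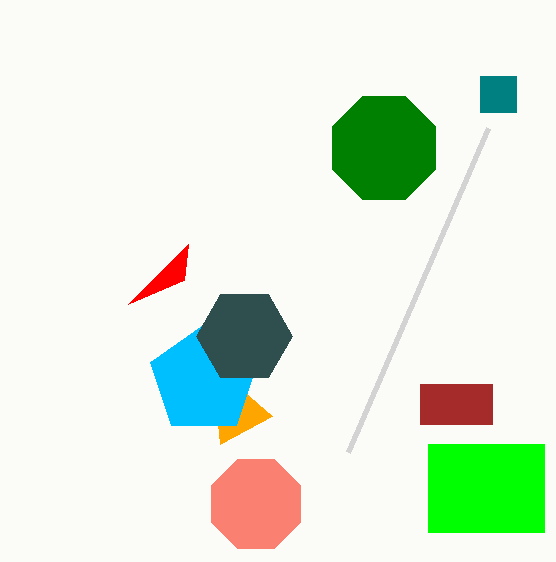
px0_1 = 272
py0_1 = 416
px0_2 = 420
py0_2 = 384
px1_2 = 492
py1_2 = 424
center_x_3 = 256
center_y_3 = 504
radius_3 = 48
px0_4 = 348
py0_4 = 452
px0_5 = 428
py0_5 = 444
px1_5 = 544
py1_5 = 532
px0_6 = 480
py0_6 = 76
px1_6 = 516
py1_6 = 112
center_x_7 = 204
center_y_7 = 380
radius_7 = 56
px2_8 = 184
py2_8 = 280
center_x_9 = 244
center_y_9 = 336
radius_9 = 48
center_x_10 = 384
center_y_10 = 148
radius_10 = 56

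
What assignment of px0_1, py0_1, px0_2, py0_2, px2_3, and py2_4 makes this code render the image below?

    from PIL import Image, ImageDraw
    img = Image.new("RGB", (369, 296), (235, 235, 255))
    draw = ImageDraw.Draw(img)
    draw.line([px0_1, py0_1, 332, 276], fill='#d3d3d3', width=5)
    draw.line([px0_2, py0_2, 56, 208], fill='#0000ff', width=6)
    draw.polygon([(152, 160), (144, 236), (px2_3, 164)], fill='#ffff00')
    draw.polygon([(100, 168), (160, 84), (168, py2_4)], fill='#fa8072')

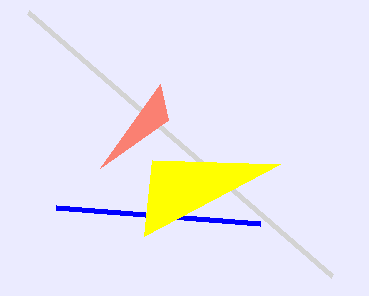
px0_1 = 28; py0_1 = 12; px0_2 = 260; py0_2 = 224; px2_3 = 280; py2_4 = 120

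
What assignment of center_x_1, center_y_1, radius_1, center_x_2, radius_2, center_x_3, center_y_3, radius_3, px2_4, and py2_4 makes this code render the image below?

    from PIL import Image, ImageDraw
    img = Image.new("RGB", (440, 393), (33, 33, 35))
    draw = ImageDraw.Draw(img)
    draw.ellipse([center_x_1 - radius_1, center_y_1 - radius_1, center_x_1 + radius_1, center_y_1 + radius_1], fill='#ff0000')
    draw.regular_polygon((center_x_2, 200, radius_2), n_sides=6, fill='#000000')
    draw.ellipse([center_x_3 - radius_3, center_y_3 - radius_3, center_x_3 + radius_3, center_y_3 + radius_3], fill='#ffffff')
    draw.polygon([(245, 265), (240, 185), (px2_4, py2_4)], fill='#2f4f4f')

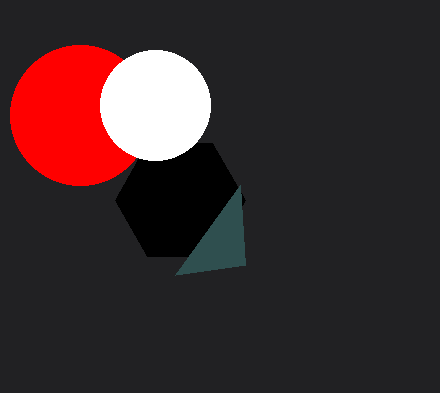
center_x_1 = 80
center_y_1 = 115
radius_1 = 70
center_x_2 = 180
radius_2 = 65
center_x_3 = 155
center_y_3 = 105
radius_3 = 55
px2_4 = 175
py2_4 = 275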